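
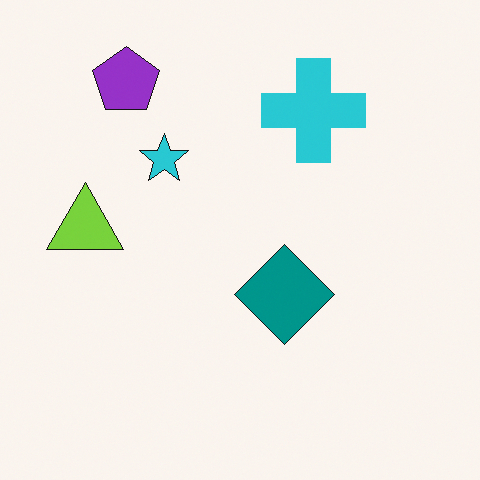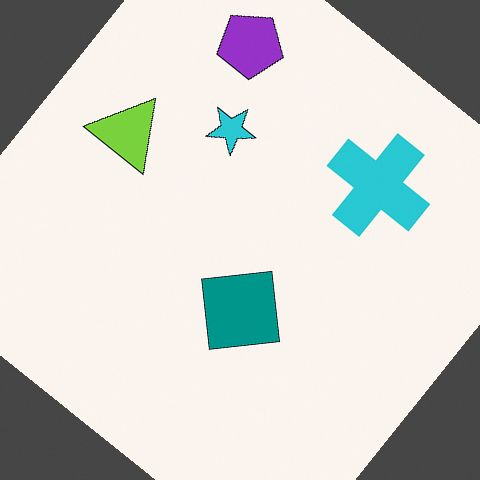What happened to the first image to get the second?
Rotated clockwise by a large amount — several tens of degrees.

Every shape is tilted by the same angle and the image corners show triangular fill wedges — a whole-image rotation by a non-right angle.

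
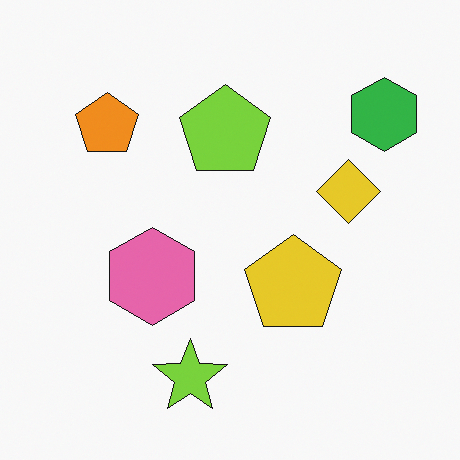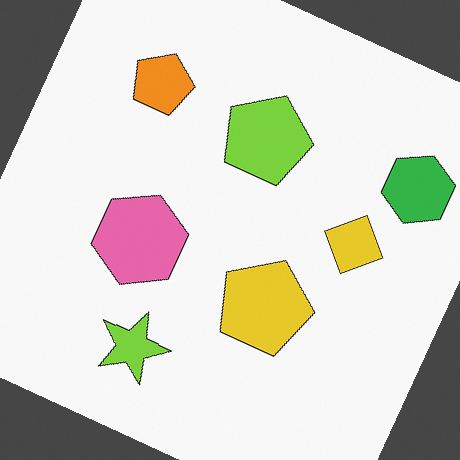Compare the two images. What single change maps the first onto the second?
The transformation is: rotated clockwise by a moderate amount.

Every shape is tilted by the same angle and the image corners show triangular fill wedges — a whole-image rotation by a non-right angle.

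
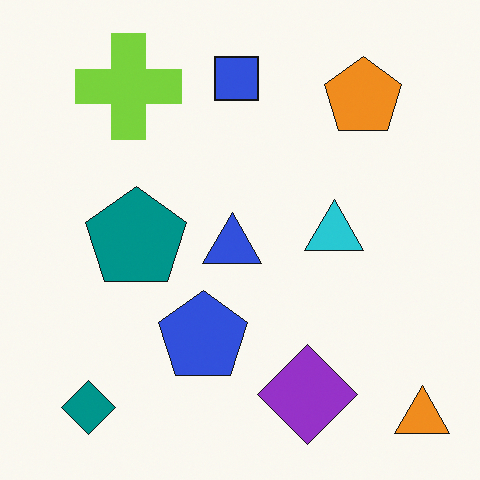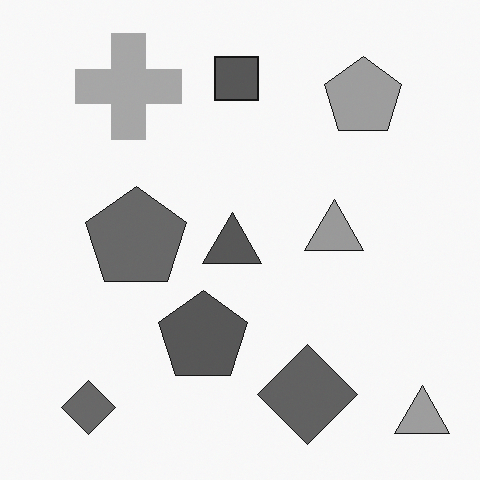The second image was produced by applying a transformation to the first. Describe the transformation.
This is the original image converted to grayscale.

All color is removed — every shape is now a shade of grey.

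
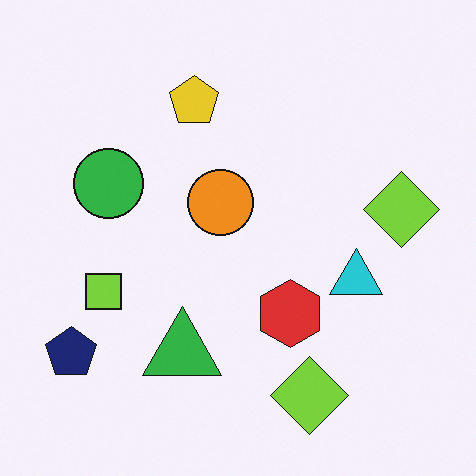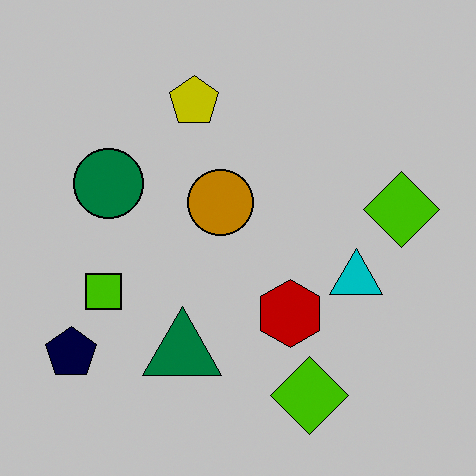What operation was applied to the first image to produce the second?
It was aggressively posterized.

Each flat color has snapped to a coarser quantized level — most visibly, the near-white background has dropped to a flat grey.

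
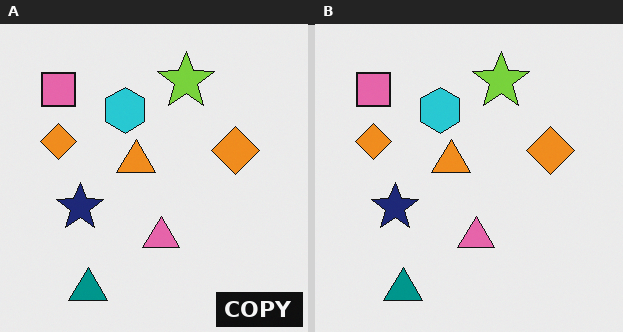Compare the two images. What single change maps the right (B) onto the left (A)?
Watermarked with the text "COPY" in the lower-right corner.

A dark label reading "COPY" appears in the lower-right corner.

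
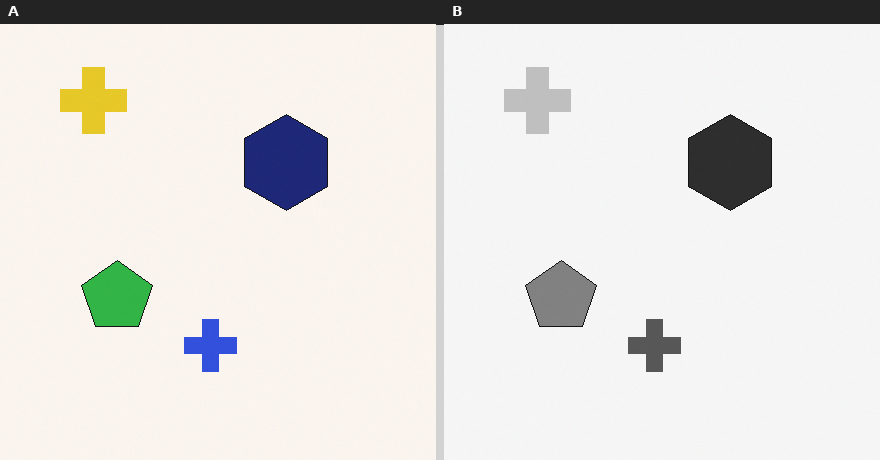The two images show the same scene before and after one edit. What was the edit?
It was converted to grayscale.

All color is removed — every shape is now a shade of grey.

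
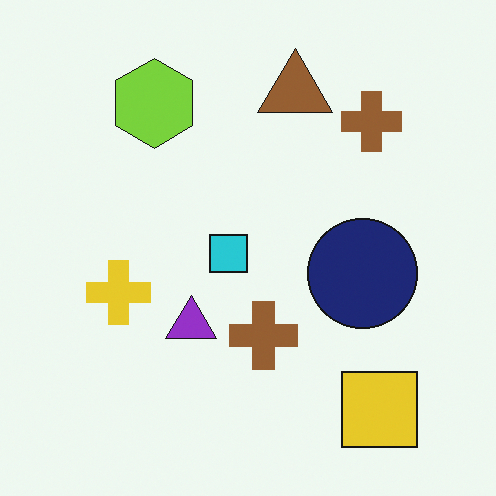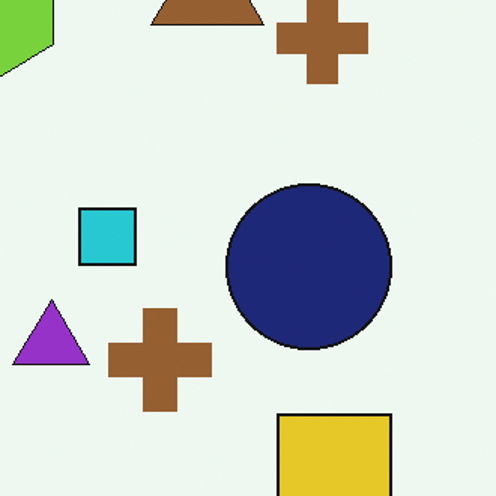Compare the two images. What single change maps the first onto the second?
The second image is the first cropped to a modestly smaller region and rescaled.

The visible shapes are larger and the field of view is narrower; shapes near the original edges may be partly or wholly outside the frame — a crop-and-rescale.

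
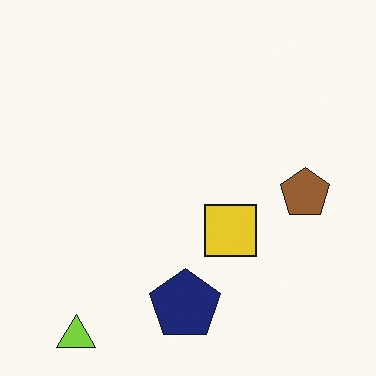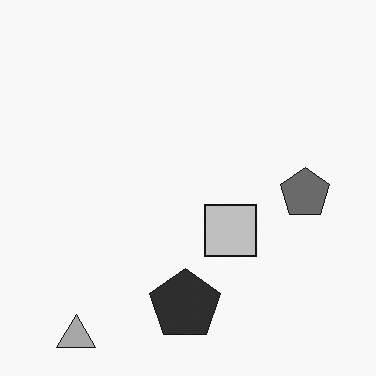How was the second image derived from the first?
It was converted to grayscale.

All color is removed — every shape is now a shade of grey.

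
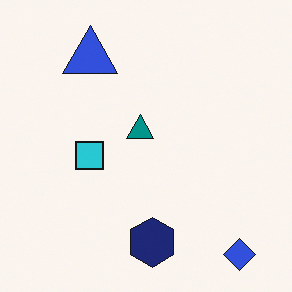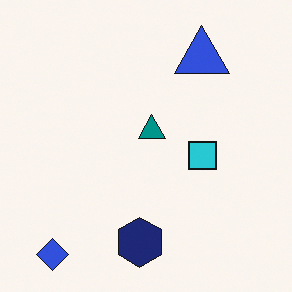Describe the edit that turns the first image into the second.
The second image is the first flipped horizontally (left ↔ right).

The blue diamond is in the bottom-right of the first image and the bottom-left of the second — shapes on opposite sides of the vertical midline have swapped in a mirror flip.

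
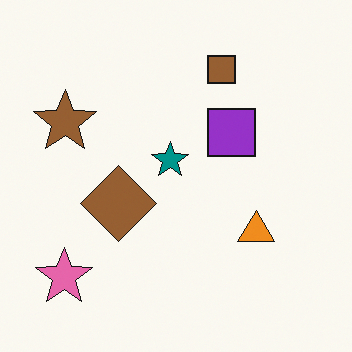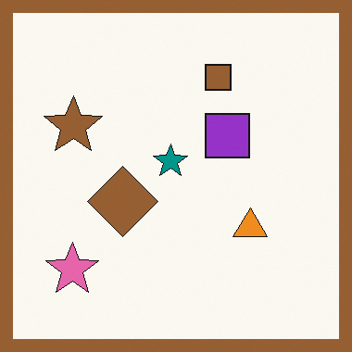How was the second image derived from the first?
The second image is the first framed with a brown border.

A solid brown frame runs around the edge of the second image, with the content slightly shrunk inside it.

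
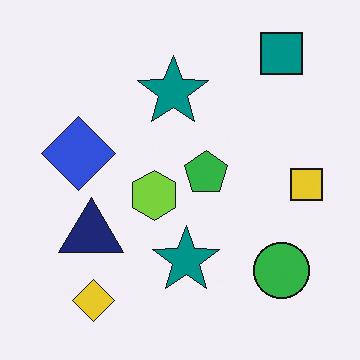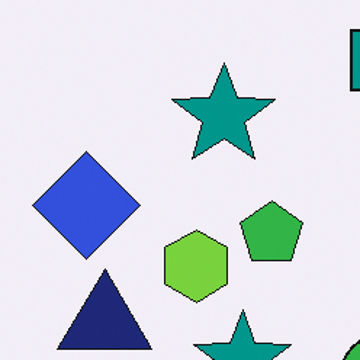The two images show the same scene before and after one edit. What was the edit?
It was cropped slightly and scaled back up.

The visible shapes are larger and the field of view is narrower; shapes near the original edges may be partly or wholly outside the frame — a crop-and-rescale.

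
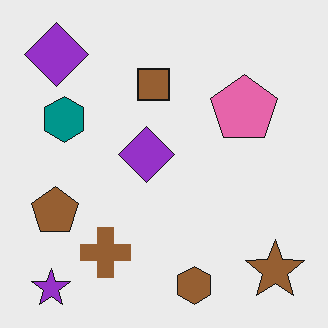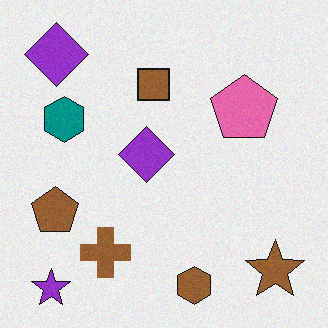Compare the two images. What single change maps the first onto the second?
It was degraded with a light layer of grain.

Random speckle covers the whole image, including the flat background.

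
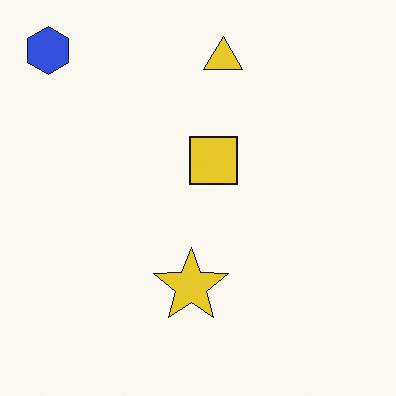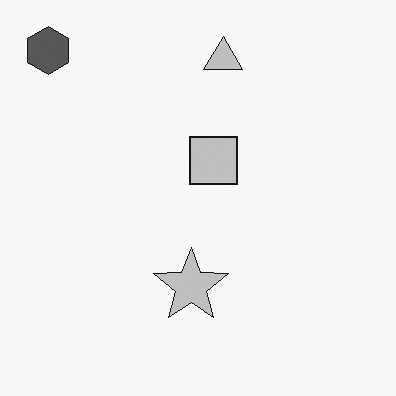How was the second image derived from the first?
Converted to grayscale.

All color is removed — every shape is now a shade of grey.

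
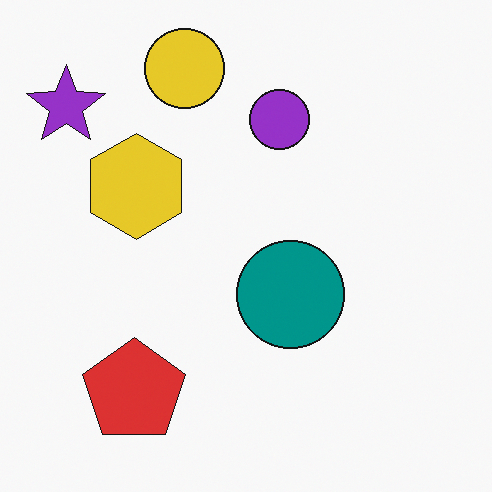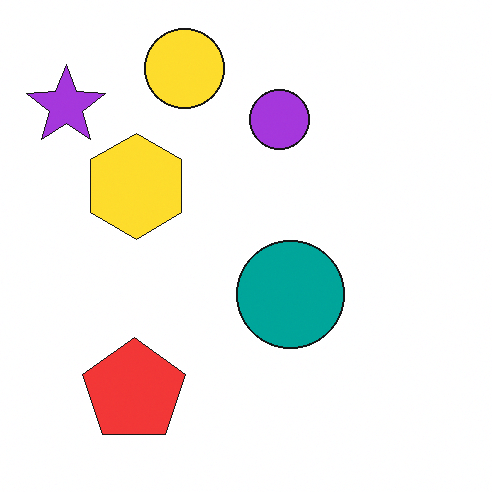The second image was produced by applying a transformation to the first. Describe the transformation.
Slightly brightened.

Every pixel — background and shapes alike — is uniformly brightened.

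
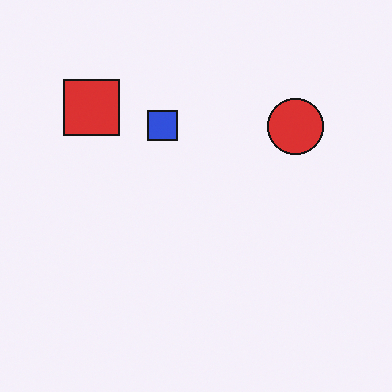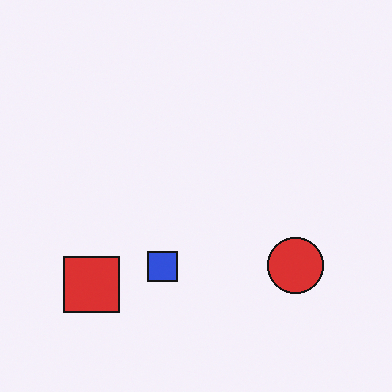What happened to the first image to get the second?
The second image is the first flipped vertically (top ↔ bottom).

The red square is in the top-left of the first image and the bottom-left of the second — shapes on opposite sides of the horizontal midline have swapped in a mirror flip.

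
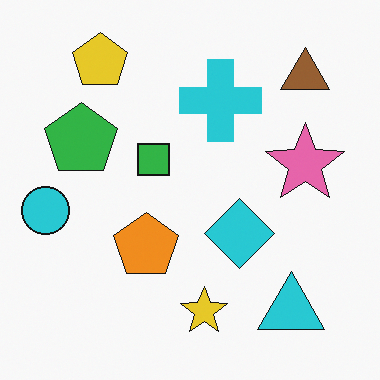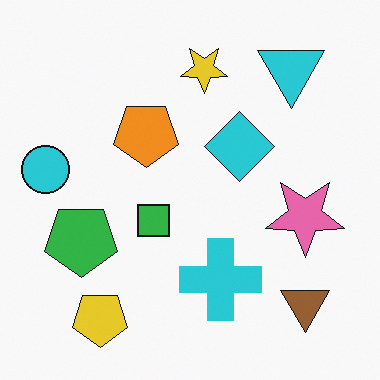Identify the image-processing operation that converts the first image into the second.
Flipped vertically (top ↔ bottom).

The yellow pentagon is in the top-left of the first image and the bottom-left of the second — shapes on opposite sides of the horizontal midline have swapped in a mirror flip.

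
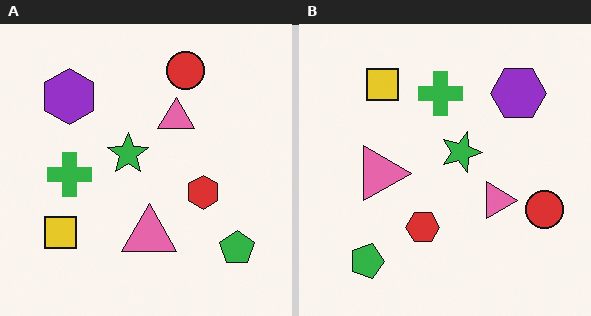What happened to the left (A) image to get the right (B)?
This is the original image rotated 90° clockwise.

The green pentagon sits in the bottom-right of the left (A) image and the bottom-left of the right (B) — consistent with a whole-image 90° clockwise rotation.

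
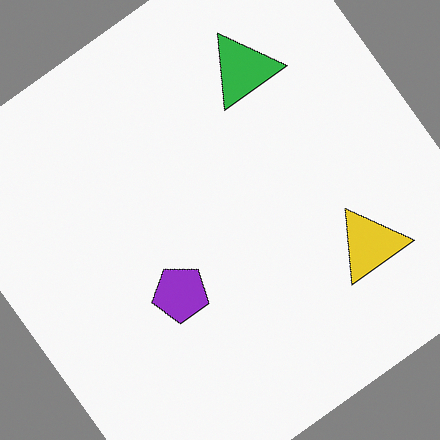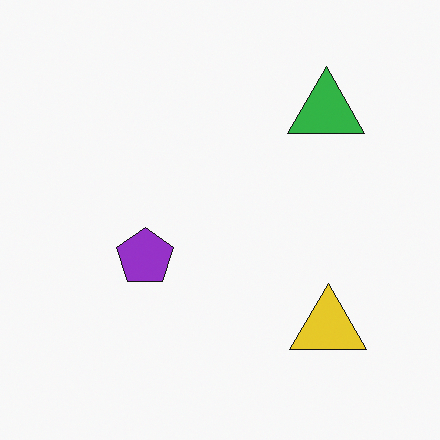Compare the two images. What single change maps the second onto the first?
Rotated counter-clockwise by a large amount — several tens of degrees.

Every shape is tilted by the same angle and the image corners show triangular fill wedges — a whole-image rotation by a non-right angle.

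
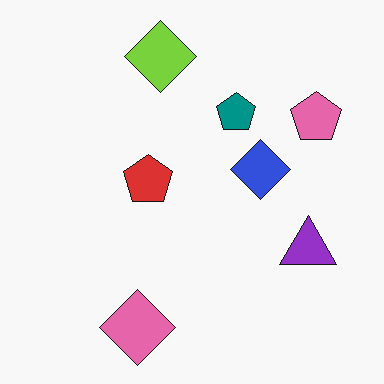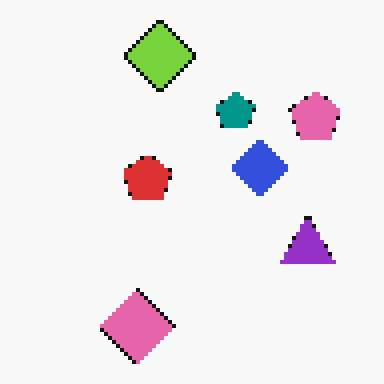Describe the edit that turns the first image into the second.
The transformation is: mildly pixelated.

Shapes are reduced to large square blocks; fine edges and outlines are lost — a downscale-then-upscale (mosaic) effect.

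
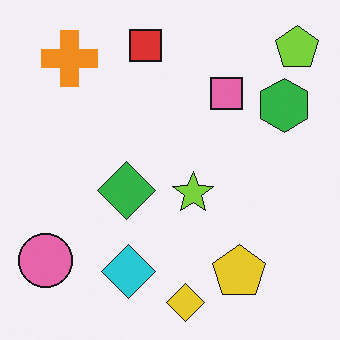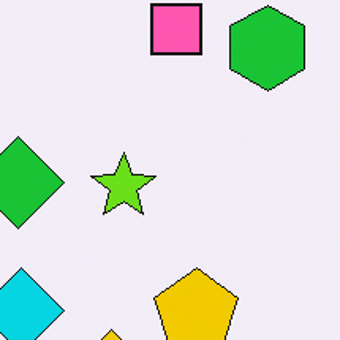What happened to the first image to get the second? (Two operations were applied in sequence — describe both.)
The second image is the first slightly oversaturated, then cropped to a modestly smaller region and rescaled.

All colors are more vivid — a global saturation change. The visible shapes are larger and the field of view is narrower; shapes near the original edges may be partly or wholly outside the frame — a crop-and-rescale.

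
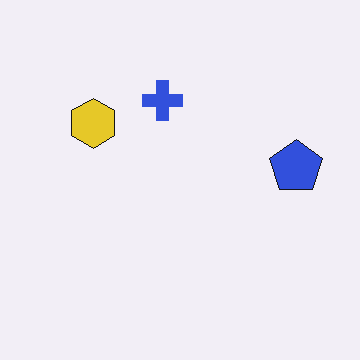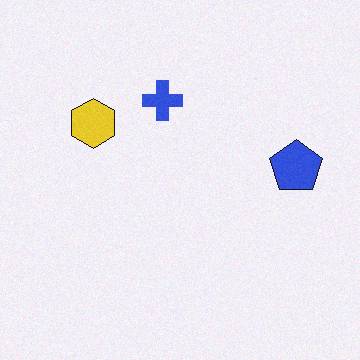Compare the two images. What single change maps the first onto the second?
It was degraded with a light layer of grain.

Random speckle covers the whole image, including the flat background.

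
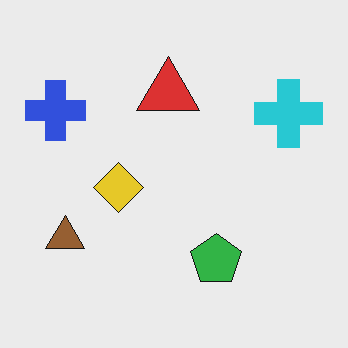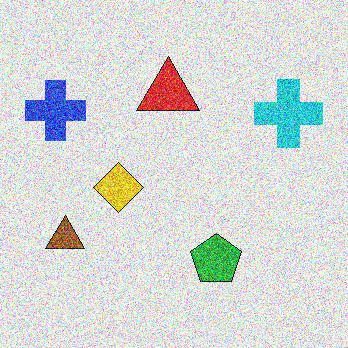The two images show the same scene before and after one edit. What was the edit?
Degraded with a thick layer of grain.

Random speckle covers the whole image, including the flat background.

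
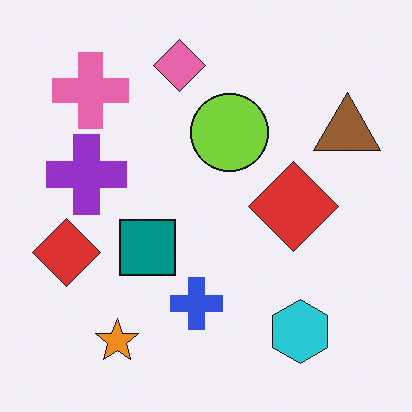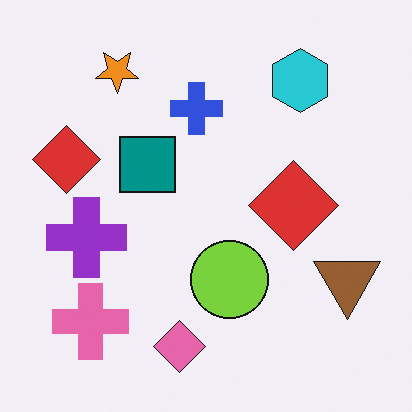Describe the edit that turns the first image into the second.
This is the original image flipped vertically (top ↔ bottom).

The pink diamond is in the top of the first image and the bottom of the second — shapes on opposite sides of the horizontal midline have swapped in a mirror flip.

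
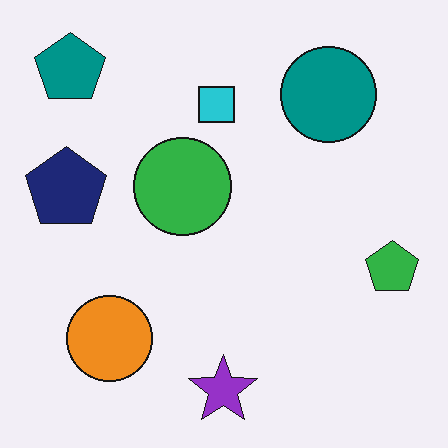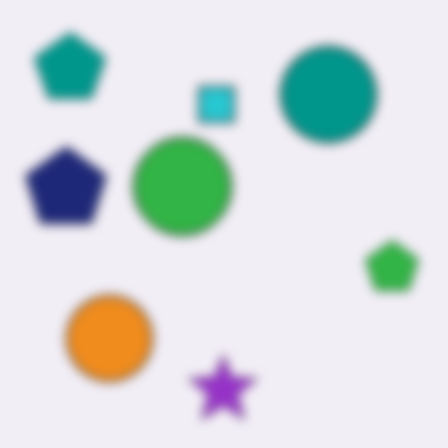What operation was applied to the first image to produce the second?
Heavily blurred.

Shape edges and outlines are uniformly softened across the whole image.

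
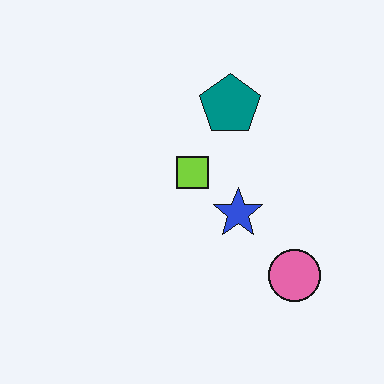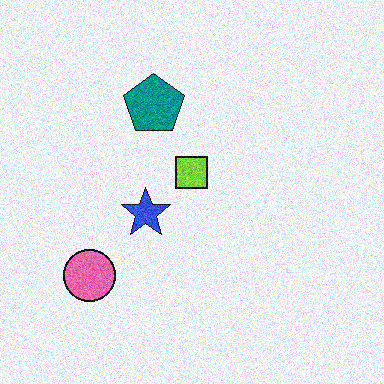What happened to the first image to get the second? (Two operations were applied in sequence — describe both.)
The transformation is: flipped horizontally (left ↔ right), then degraded with visible gaussian noise.

The pink circle is in the bottom-right of the first image and the bottom-left of the second — shapes on opposite sides of the vertical midline have swapped in a mirror flip. Random speckle covers the whole image, including the flat background.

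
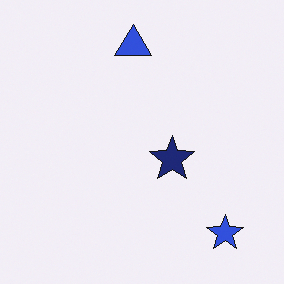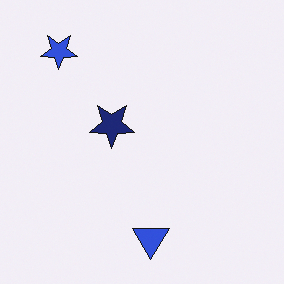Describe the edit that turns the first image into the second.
The transformation is: rotated 180°.

The blue star sits in the bottom-right of the first image and the top-left of the second — consistent with a whole-image 180° rotation.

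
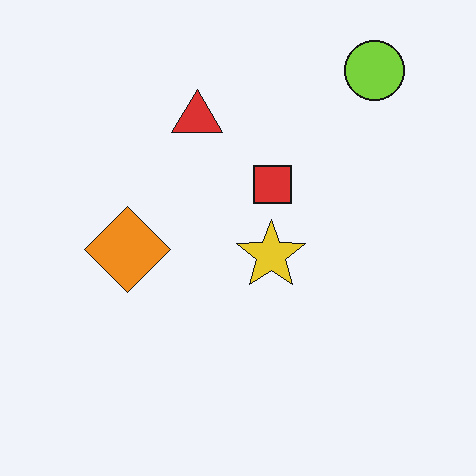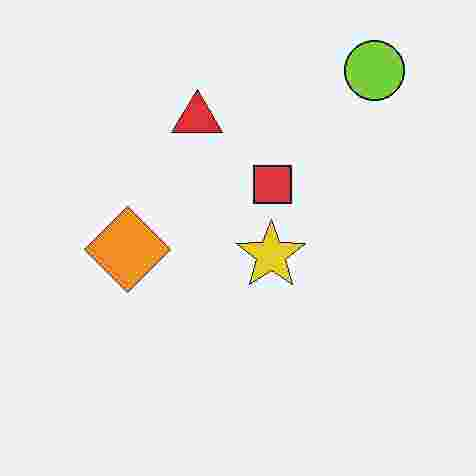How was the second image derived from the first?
This is the original image degraded with heavy JPEG compression.

Blocky 8×8 compression artifacts appear around shape edges and the flat background shows ringing — characteristic JPEG degradation.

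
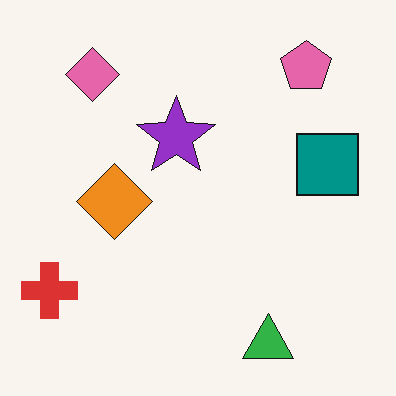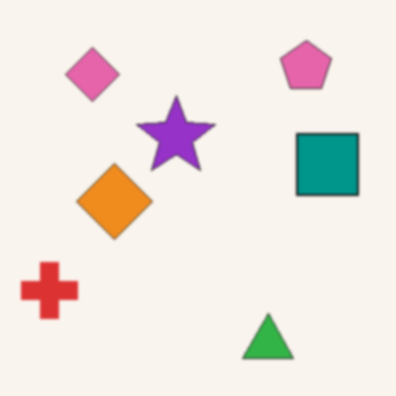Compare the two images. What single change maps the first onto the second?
It was given a subtle gaussian blur.

Shape edges and outlines are uniformly softened across the whole image.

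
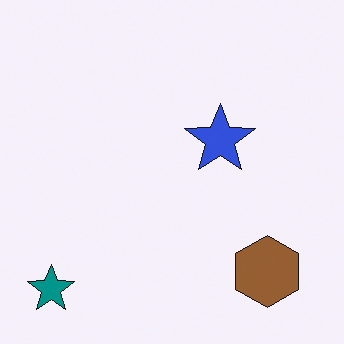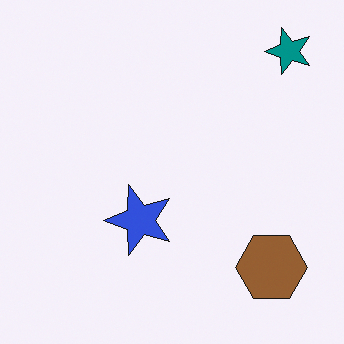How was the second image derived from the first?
This is the original image transposed (reflected across the top-left ↔ bottom-right diagonal).

Shapes have swapped their row and column positions — what was in the top-right is now in the bottom-left — a diagonal reflection.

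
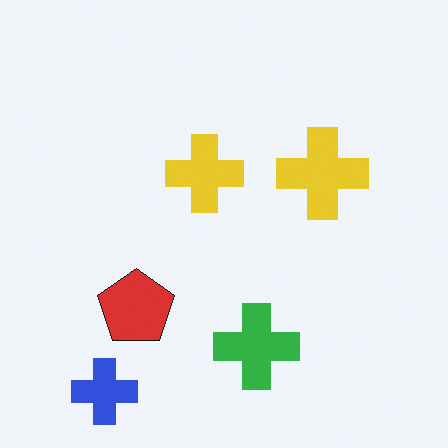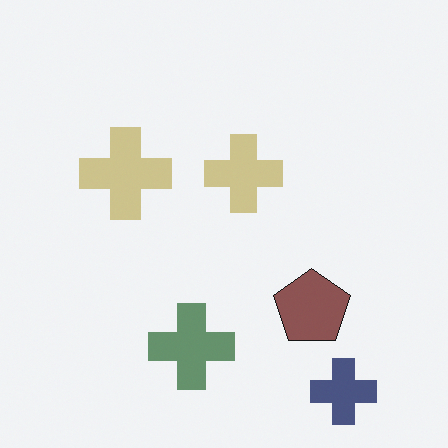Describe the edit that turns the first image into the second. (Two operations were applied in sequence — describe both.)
The transformation is: made much more muted (saturation change), then flipped horizontally (left ↔ right).

All colors are more muted and greyish — a global saturation change. The blue cross is in the bottom-left of the first image and the bottom-right of the second — shapes on opposite sides of the vertical midline have swapped in a mirror flip.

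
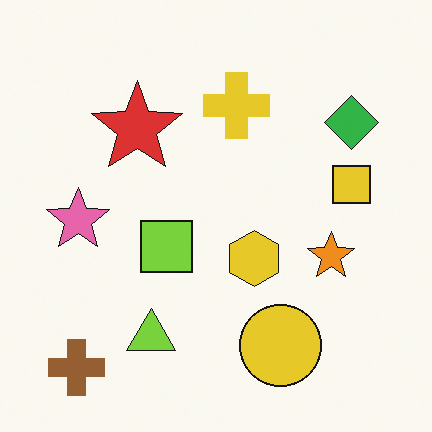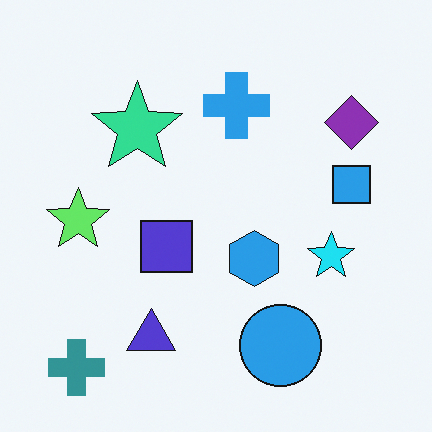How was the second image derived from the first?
The image was hue-shifted by a moderate amount.

Every shape's color has rotated by the same amount around the hue wheel — a uniform hue shift.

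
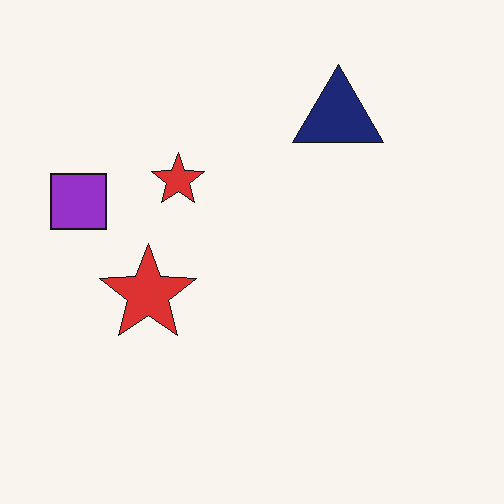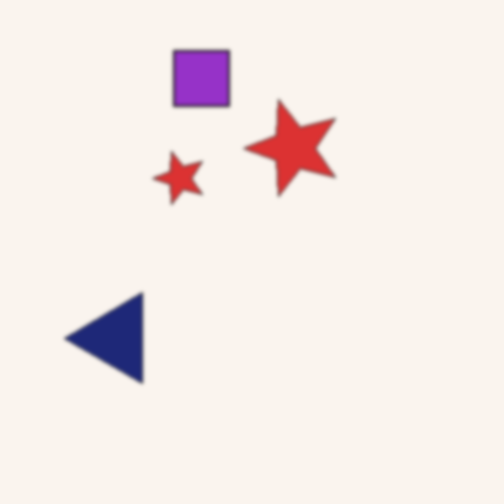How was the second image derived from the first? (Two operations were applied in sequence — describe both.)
This is the original image lightly blurred, then transposed (reflected across the top-left ↔ bottom-right diagonal).

Shape edges and outlines are uniformly softened across the whole image. Shapes have swapped their row and column positions — what was in the top-right is now in the bottom-left — a diagonal reflection.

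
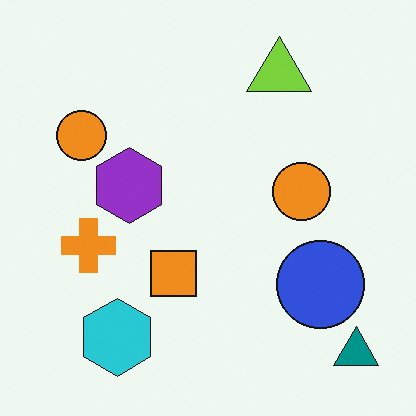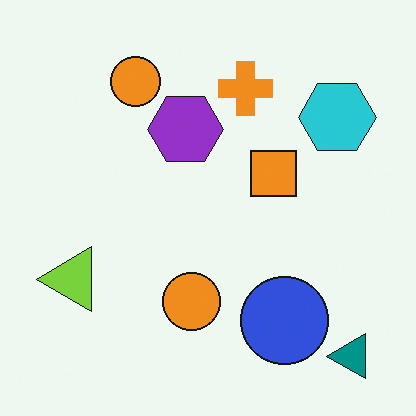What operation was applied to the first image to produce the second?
The second image is the first transposed (reflected across the top-left ↔ bottom-right diagonal).

Shapes have swapped their row and column positions — what was in the top-right is now in the bottom-left — a diagonal reflection.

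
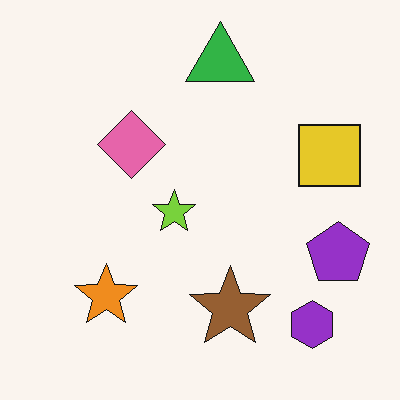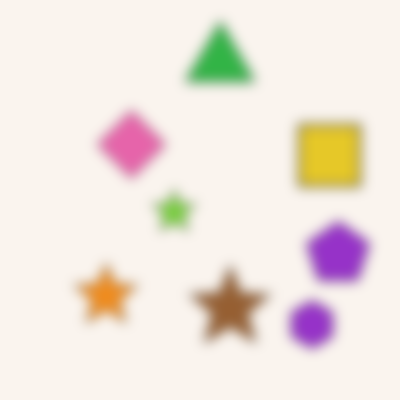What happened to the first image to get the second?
It was heavily blurred.

Shape edges and outlines are uniformly softened across the whole image.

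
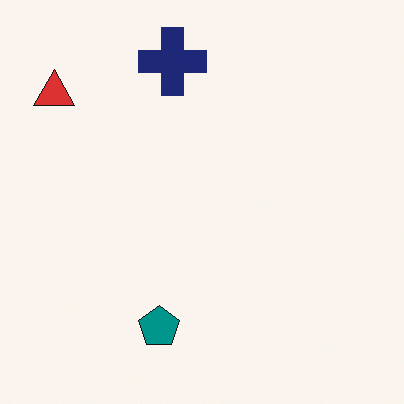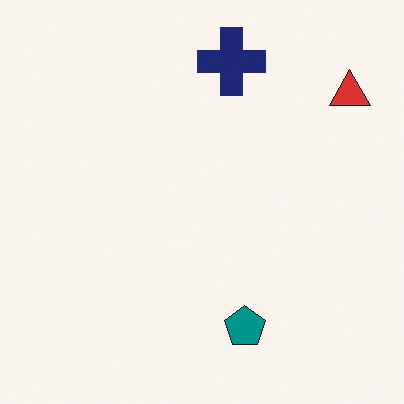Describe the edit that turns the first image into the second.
The transformation is: flipped horizontally (left ↔ right).

The red triangle is in the top-left of the first image and the top-right of the second — shapes on opposite sides of the vertical midline have swapped in a mirror flip.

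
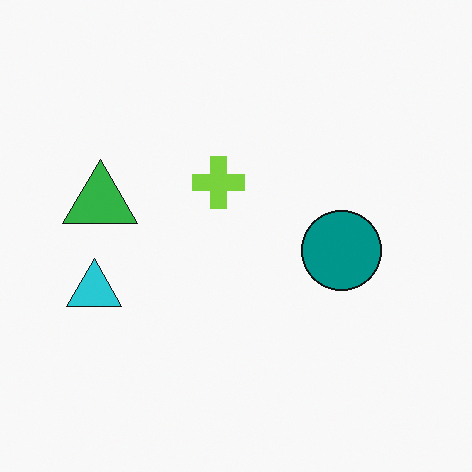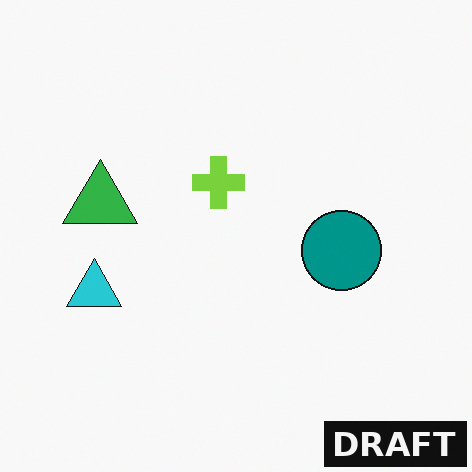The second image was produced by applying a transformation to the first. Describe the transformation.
It was watermarked with the text "DRAFT" in the lower-right corner.

A dark label reading "DRAFT" appears in the lower-right corner.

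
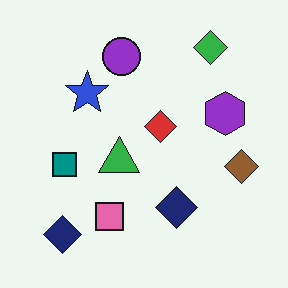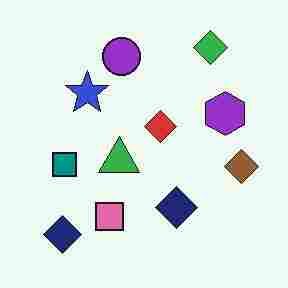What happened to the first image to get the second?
The transformation is: heavily JPEG-compressed with obvious blocking artifacts.

Blocky 8×8 compression artifacts appear around shape edges and the flat background shows ringing — characteristic JPEG degradation.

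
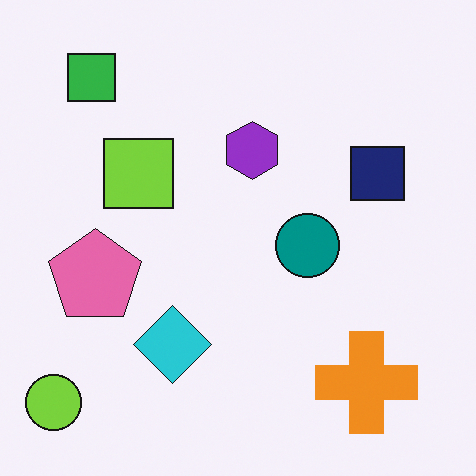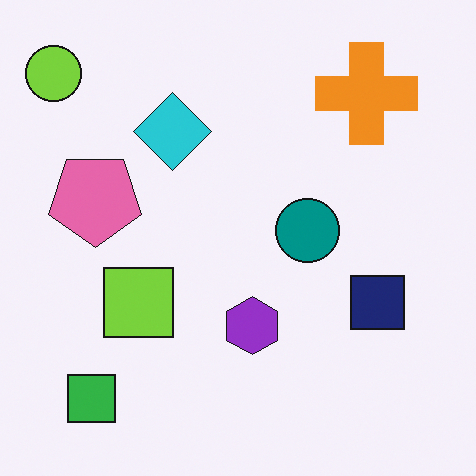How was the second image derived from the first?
It was flipped vertically (top ↔ bottom).

The lime circle is in the bottom-left of the first image and the top-left of the second — shapes on opposite sides of the horizontal midline have swapped in a mirror flip.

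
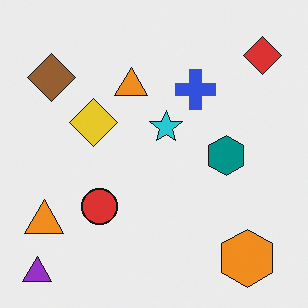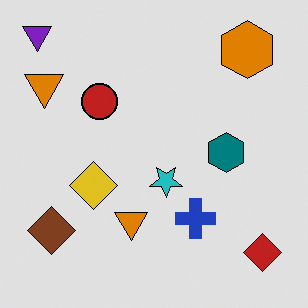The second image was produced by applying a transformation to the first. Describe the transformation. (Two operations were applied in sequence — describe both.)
The second image is the first flipped vertically (top ↔ bottom), then posterized to a reduced palette.

The purple triangle is in the bottom-left of the first image and the top-left of the second — shapes on opposite sides of the horizontal midline have swapped in a mirror flip. Each flat color has snapped to a coarser quantized level — most visibly, the near-white background has dropped to a flat grey.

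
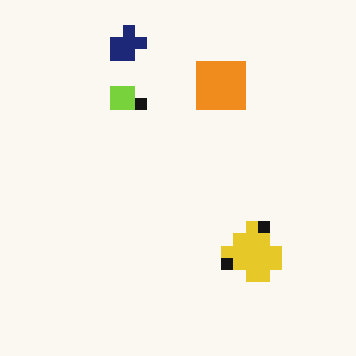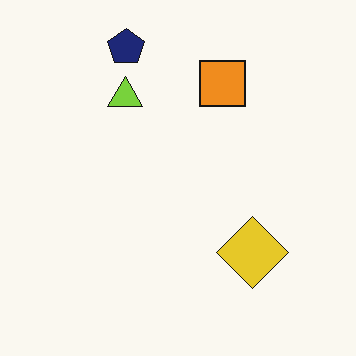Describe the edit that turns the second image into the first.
The transformation is: heavily pixelated into large blocks.

Shapes are reduced to large square blocks; fine edges and outlines are lost — a downscale-then-upscale (mosaic) effect.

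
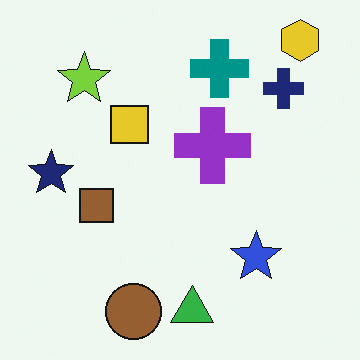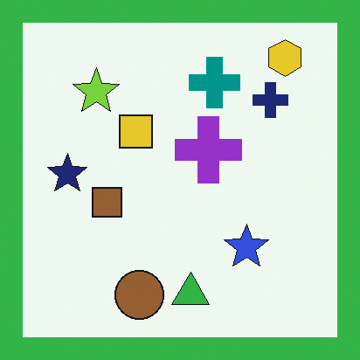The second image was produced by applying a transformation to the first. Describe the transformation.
It was framed with a green border.

A solid green frame runs around the edge of the second image, with the content slightly shrunk inside it.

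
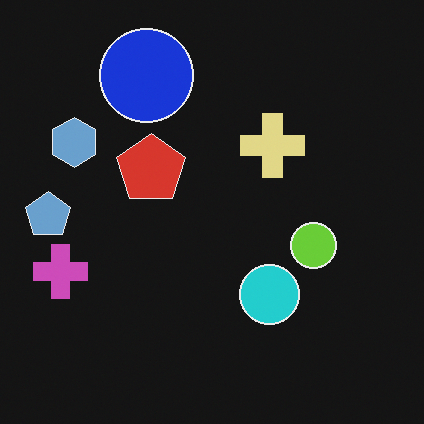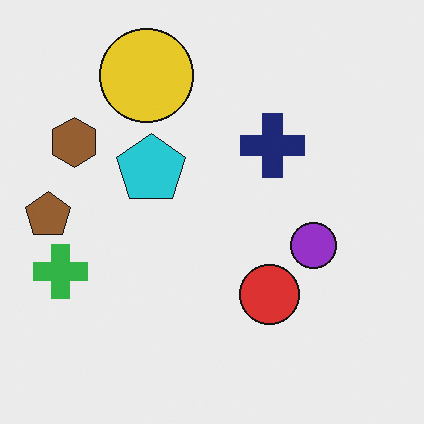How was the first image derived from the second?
The transformation is: color-inverted (negative).

The light background has become dark and every shape's color is its complement — a photographic negative.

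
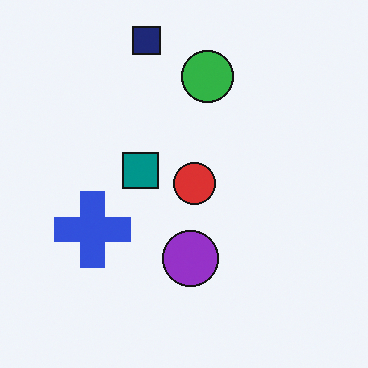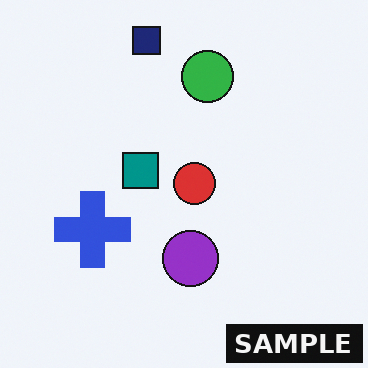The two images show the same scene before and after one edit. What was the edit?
The image was watermarked with the text "SAMPLE" in the lower-right corner.

A dark label reading "SAMPLE" appears in the lower-right corner.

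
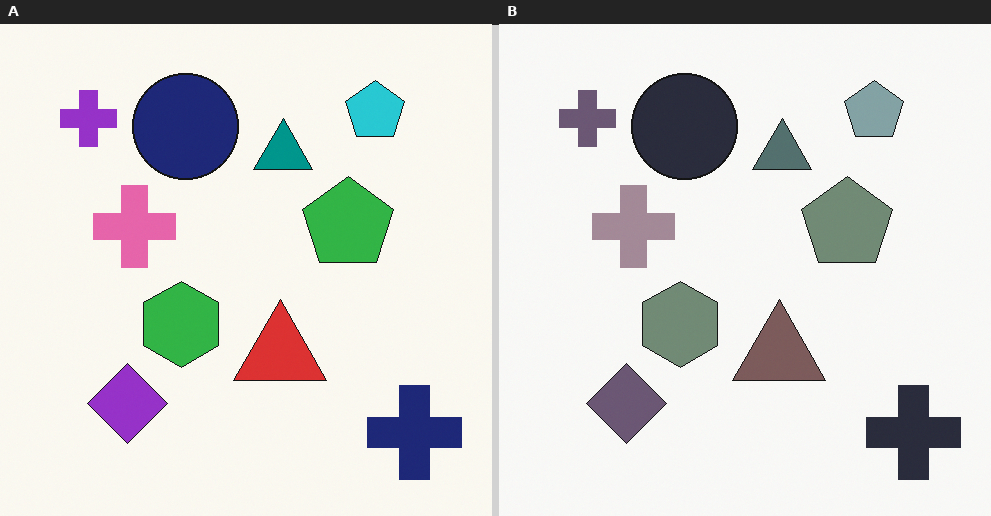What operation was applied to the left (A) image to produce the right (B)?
Heavily desaturated.

All colors are more muted and greyish — a global saturation change.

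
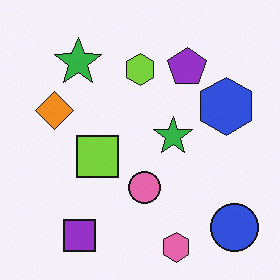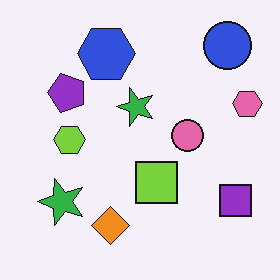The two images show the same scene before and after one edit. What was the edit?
The second image is the first rotated 90° counter-clockwise.

The blue circle sits in the bottom-right of the first image and the top-right of the second — consistent with a whole-image 90° counter-clockwise rotation.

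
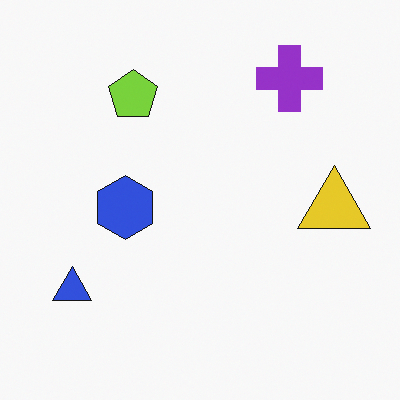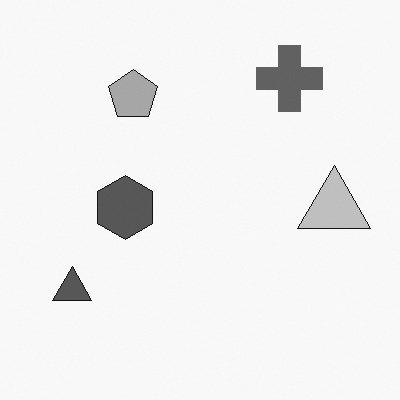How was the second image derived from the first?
The second image is the first converted to grayscale.

All color is removed — every shape is now a shade of grey.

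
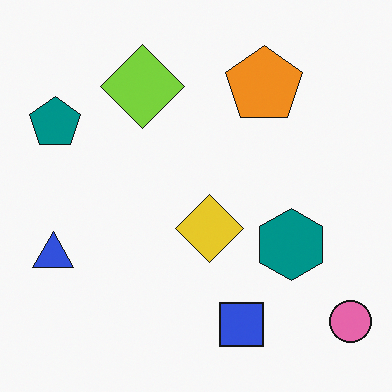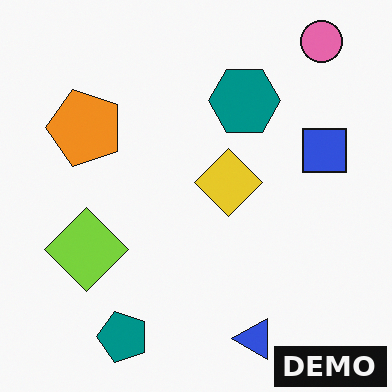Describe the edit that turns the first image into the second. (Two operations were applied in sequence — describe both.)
The image was rotated 90° counter-clockwise, then watermarked with the text "DEMO" in the lower-right corner.

The pink circle sits in the bottom-right of the first image and the top-right of the second — consistent with a whole-image 90° counter-clockwise rotation. A dark label reading "DEMO" appears in the lower-right corner.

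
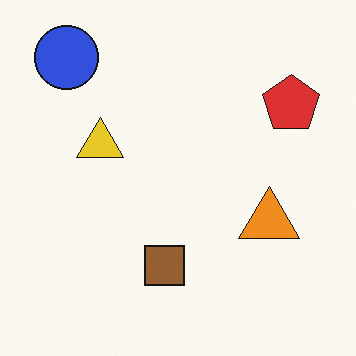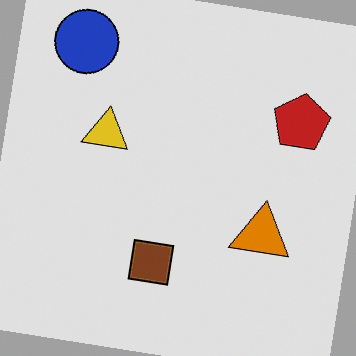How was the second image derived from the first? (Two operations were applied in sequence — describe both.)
It was rotated clockwise by a small amount, then moderately posterized.

Every shape is tilted by the same angle and the image corners show triangular fill wedges — a whole-image rotation by a non-right angle. Each flat color has snapped to a coarser quantized level — most visibly, the near-white background has dropped to a flat grey.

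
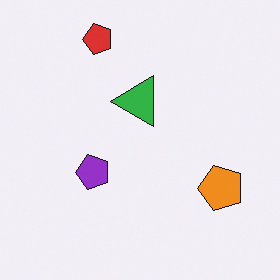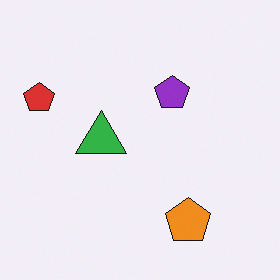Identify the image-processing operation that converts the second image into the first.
This is the original image transposed (reflected across the top-left ↔ bottom-right diagonal).

Shapes have swapped their row and column positions — what was in the top-right is now in the bottom-left — a diagonal reflection.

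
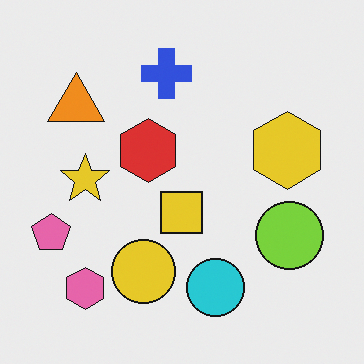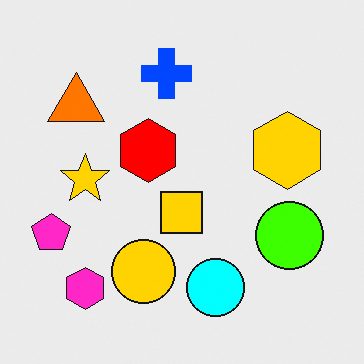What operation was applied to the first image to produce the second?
The transformation is: heavily oversaturated.

All colors are more vivid — a global saturation change.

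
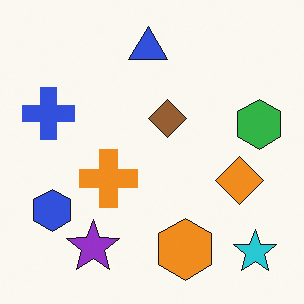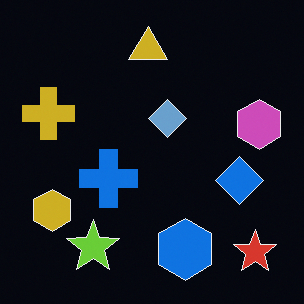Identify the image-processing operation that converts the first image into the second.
Color-inverted (negative).

The light background has become dark and every shape's color is its complement — a photographic negative.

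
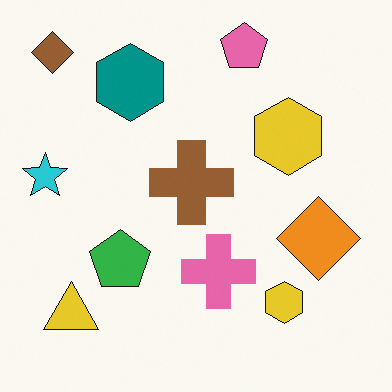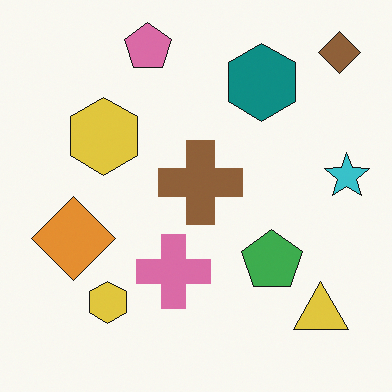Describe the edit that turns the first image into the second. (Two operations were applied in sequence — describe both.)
The second image is the first slightly desaturated, then flipped horizontally (left ↔ right).

All colors are more muted and greyish — a global saturation change. The cyan star is in the left of the first image and the right of the second — shapes on opposite sides of the vertical midline have swapped in a mirror flip.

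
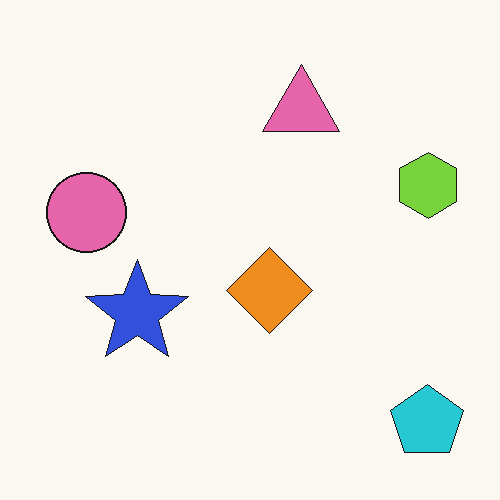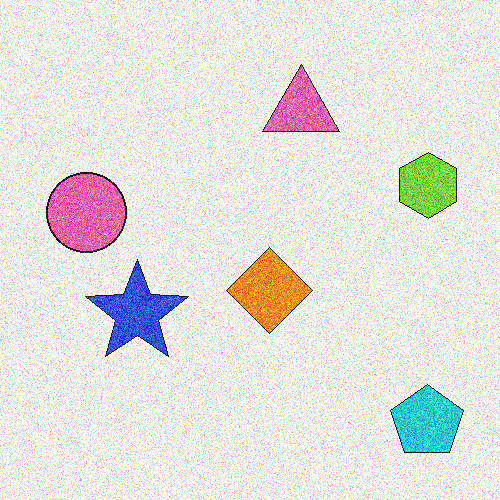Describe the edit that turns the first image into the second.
It was degraded with heavy additive noise.

Random speckle covers the whole image, including the flat background.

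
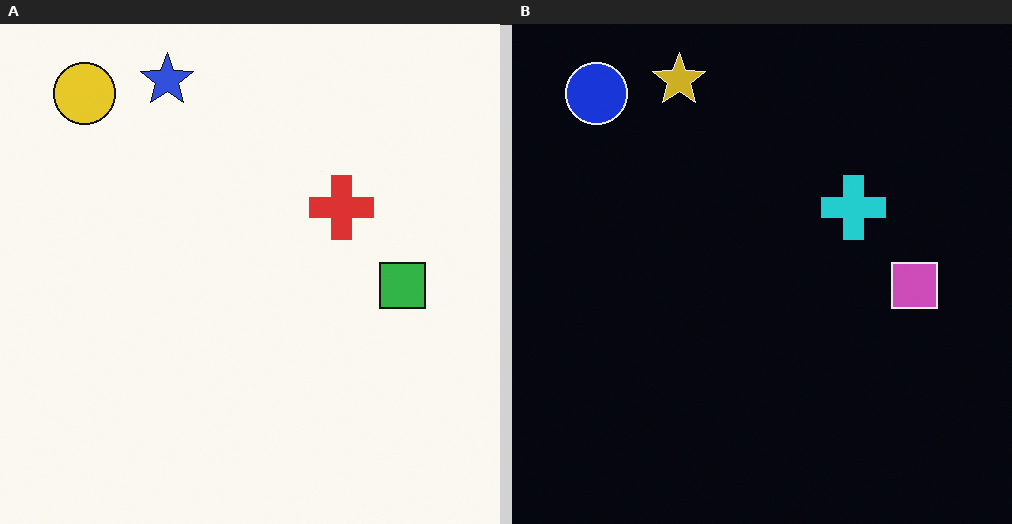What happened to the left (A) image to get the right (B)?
This is the original image color-inverted (negative).

The light background has become dark and every shape's color is its complement — a photographic negative.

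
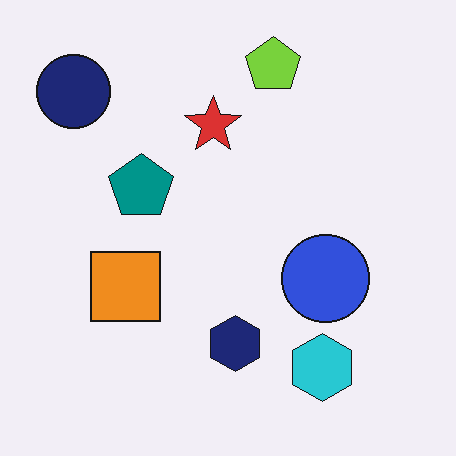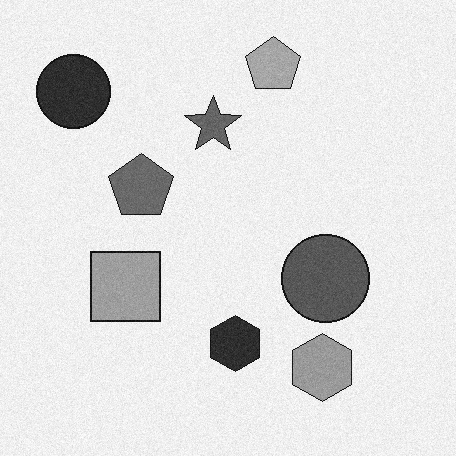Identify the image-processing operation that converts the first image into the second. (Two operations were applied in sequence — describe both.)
The second image is the first degraded with subtle gaussian noise, then converted to grayscale.

Random speckle covers the whole image, including the flat background. All color is removed — every shape is now a shade of grey.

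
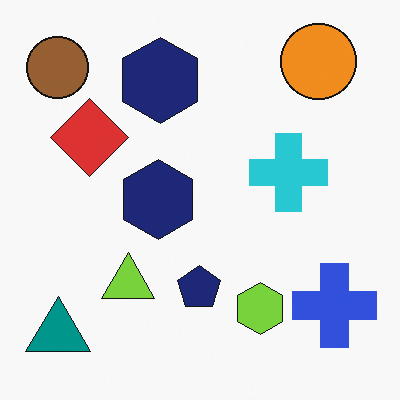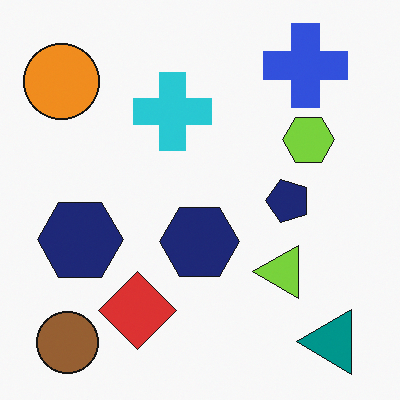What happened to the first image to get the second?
It was rotated 90° counter-clockwise.

The brown circle sits in the top-left of the first image and the bottom-left of the second — consistent with a whole-image 90° counter-clockwise rotation.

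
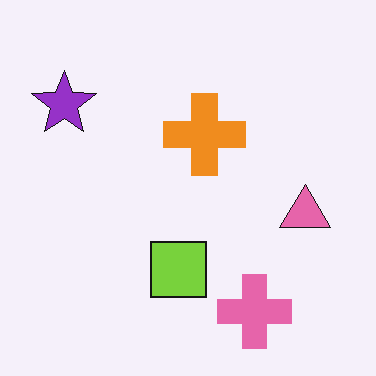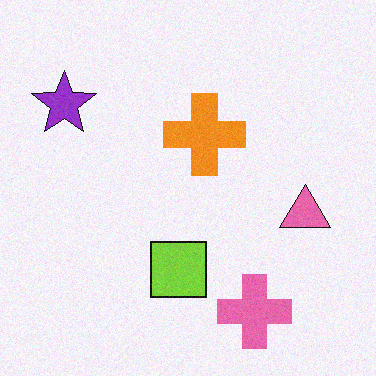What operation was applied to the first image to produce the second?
This is the original image degraded with light additive noise.

Random speckle covers the whole image, including the flat background.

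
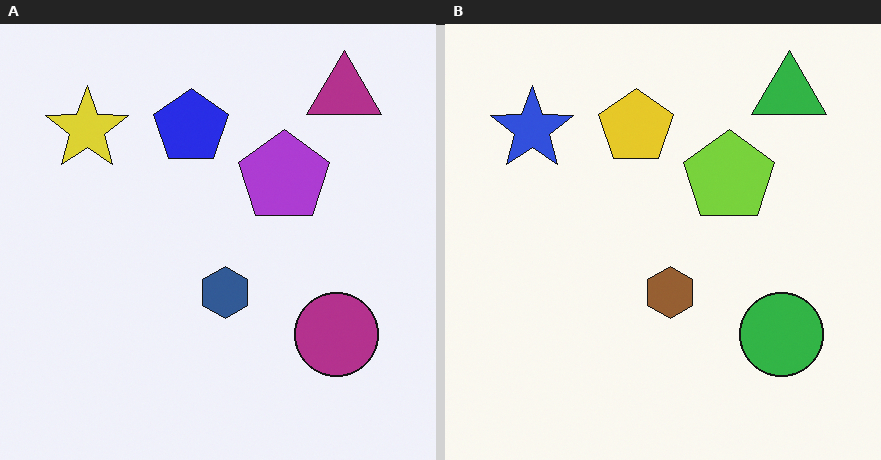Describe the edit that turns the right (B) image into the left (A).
The transformation is: hue-shifted through roughly half the color wheel.

Every shape's color has rotated by the same amount around the hue wheel — a uniform hue shift.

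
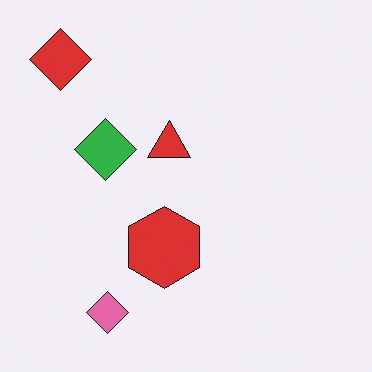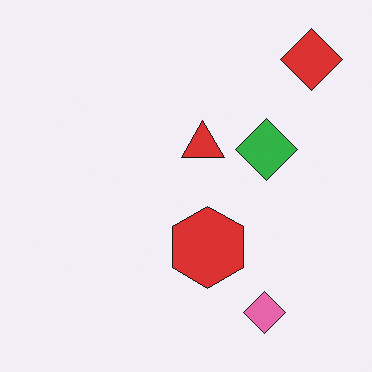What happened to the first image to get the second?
The second image is the first flipped horizontally (left ↔ right).

The red diamond is in the top-left of the first image and the top-right of the second — shapes on opposite sides of the vertical midline have swapped in a mirror flip.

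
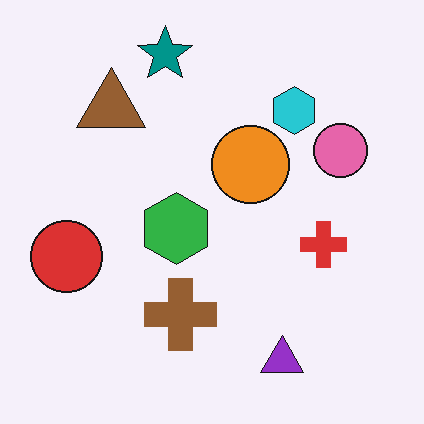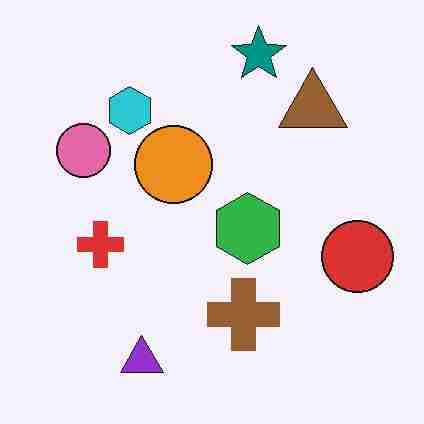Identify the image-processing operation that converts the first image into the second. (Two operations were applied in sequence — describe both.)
The second image is the first flipped horizontally (left ↔ right), then heavily JPEG-compressed with obvious blocking artifacts.

The red circle is in the left of the first image and the right of the second — shapes on opposite sides of the vertical midline have swapped in a mirror flip. Blocky 8×8 compression artifacts appear around shape edges and the flat background shows ringing — characteristic JPEG degradation.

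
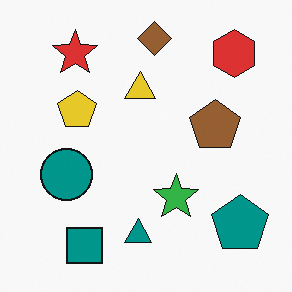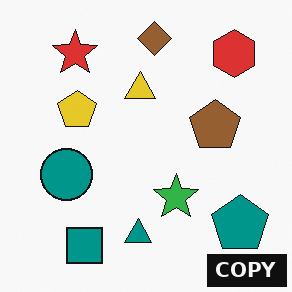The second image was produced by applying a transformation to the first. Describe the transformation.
Watermarked with the text "COPY" in the lower-right corner.

A dark label reading "COPY" appears in the lower-right corner.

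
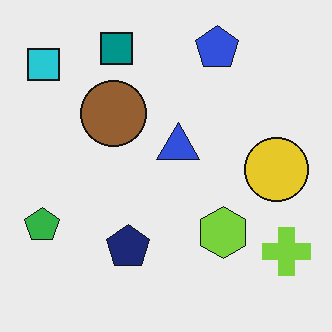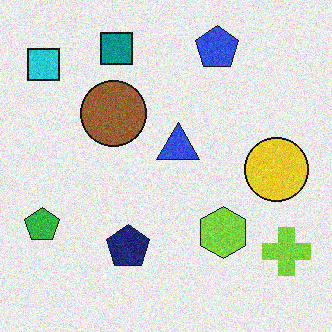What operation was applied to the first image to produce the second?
The transformation is: degraded with moderate additive noise.

Random speckle covers the whole image, including the flat background.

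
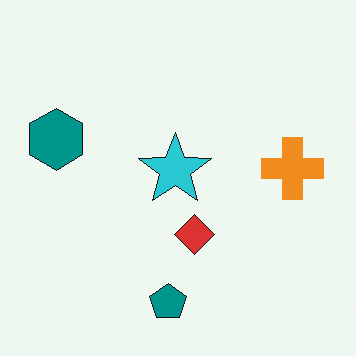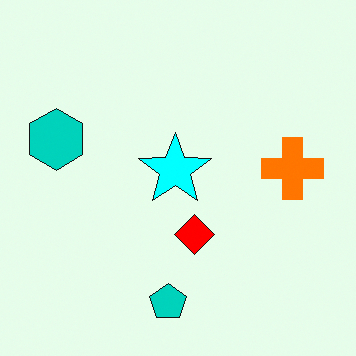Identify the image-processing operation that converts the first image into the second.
It was heavily oversaturated.

All colors are more vivid — a global saturation change.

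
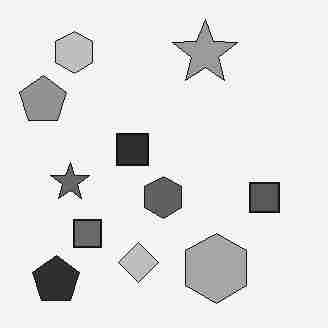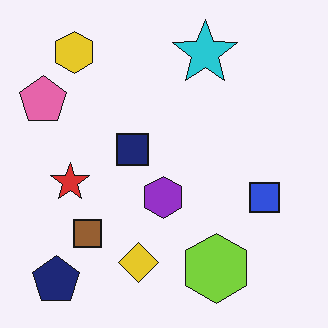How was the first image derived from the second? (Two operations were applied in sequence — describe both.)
The transformation is: converted to grayscale, then heavily JPEG-compressed with obvious blocking artifacts.

All color is removed — every shape is now a shade of grey. Blocky 8×8 compression artifacts appear around shape edges and the flat background shows ringing — characteristic JPEG degradation.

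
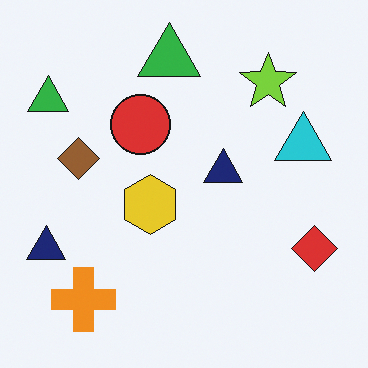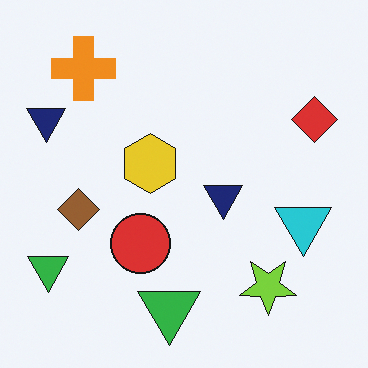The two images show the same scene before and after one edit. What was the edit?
The second image is the first flipped vertically (top ↔ bottom).

The orange cross is in the bottom-left of the first image and the top-left of the second — shapes on opposite sides of the horizontal midline have swapped in a mirror flip.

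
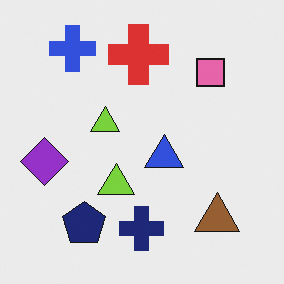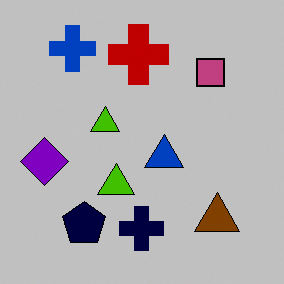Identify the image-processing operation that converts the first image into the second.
The second image is the first aggressively posterized.

Each flat color has snapped to a coarser quantized level — most visibly, the near-white background has dropped to a flat grey.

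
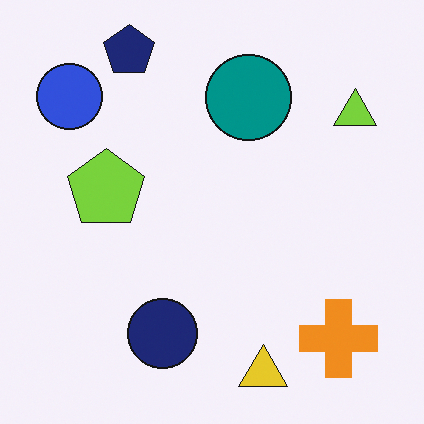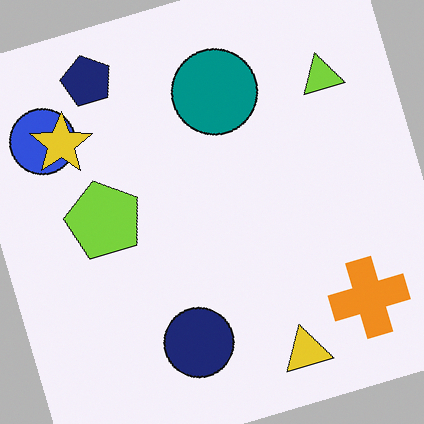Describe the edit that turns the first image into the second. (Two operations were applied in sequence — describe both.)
Rotated counter-clockwise by a clearly visible amount, then overlaid with an additional yellow star.

Every shape is tilted by the same angle and the image corners show triangular fill wedges — a whole-image rotation by a non-right angle. A yellow star appears in the second image that is absent from the first.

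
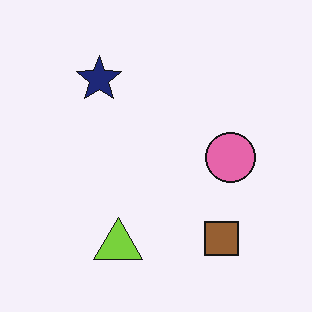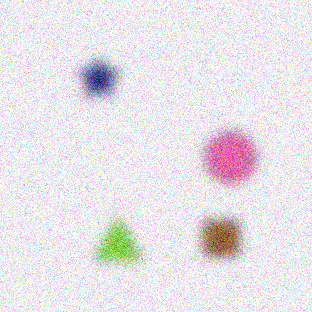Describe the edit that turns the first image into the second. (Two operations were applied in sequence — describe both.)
Strongly gaussian-blurred, then degraded with visible gaussian noise.

Shape edges and outlines are uniformly softened across the whole image. Random speckle covers the whole image, including the flat background.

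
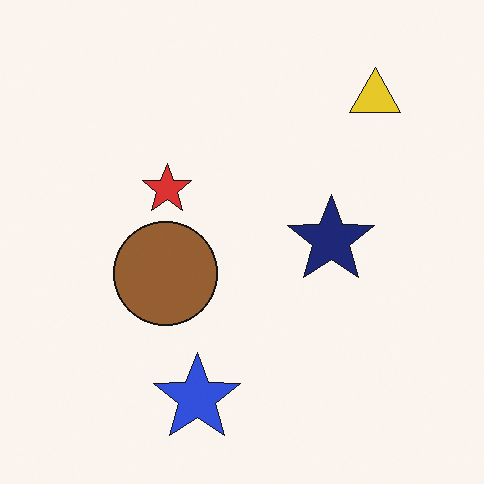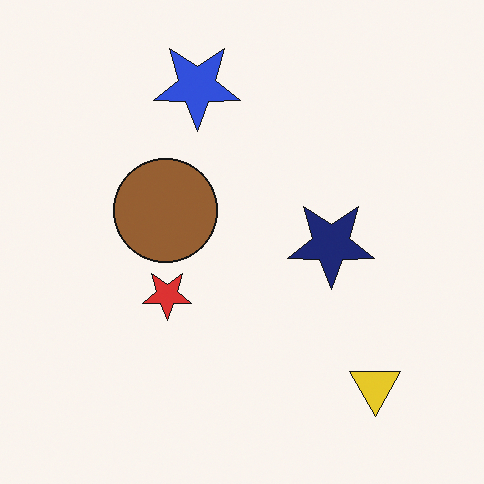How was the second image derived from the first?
The transformation is: flipped vertically (top ↔ bottom).

The blue star is in the bottom of the first image and the top of the second — shapes on opposite sides of the horizontal midline have swapped in a mirror flip.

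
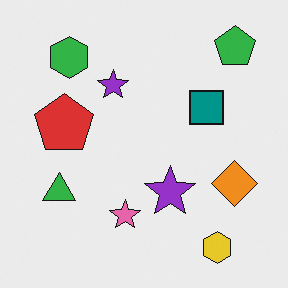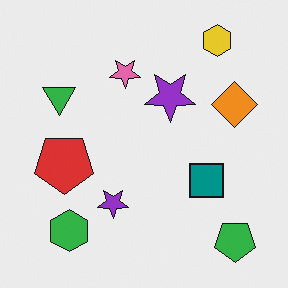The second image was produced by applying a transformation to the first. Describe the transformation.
The image was flipped vertically (top ↔ bottom).

The yellow hexagon is in the bottom-right of the first image and the top-right of the second — shapes on opposite sides of the horizontal midline have swapped in a mirror flip.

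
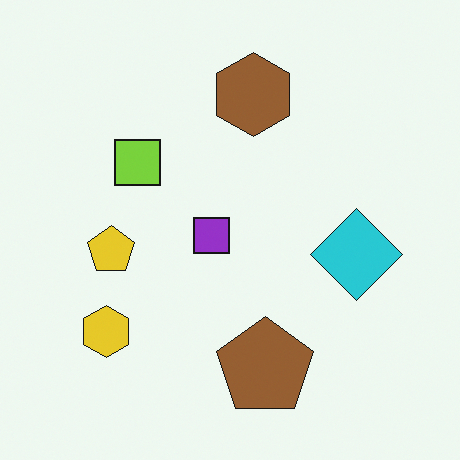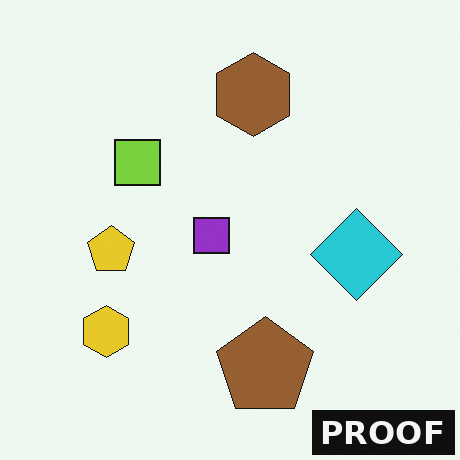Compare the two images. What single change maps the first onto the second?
This is the original image watermarked with the text "PROOF" in the lower-right corner.

A dark label reading "PROOF" appears in the lower-right corner.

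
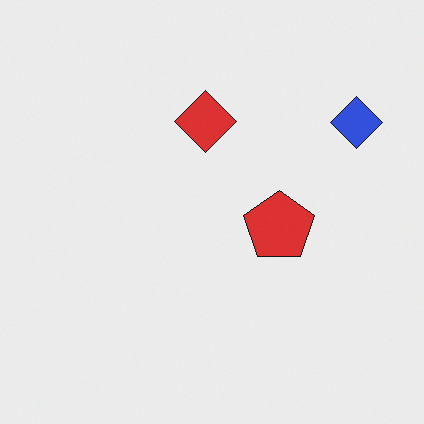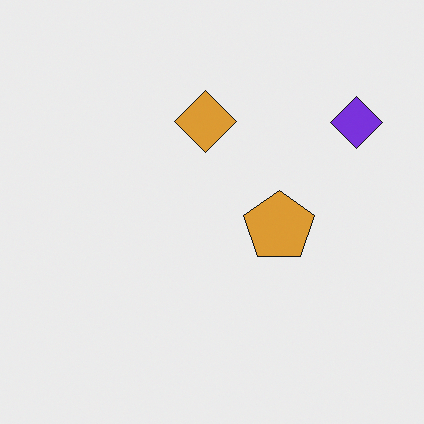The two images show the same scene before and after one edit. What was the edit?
The image was hue-shifted by a small amount.

Every shape's color has rotated by the same amount around the hue wheel — a uniform hue shift.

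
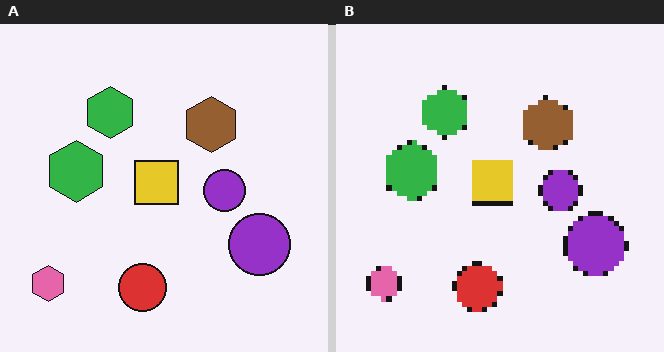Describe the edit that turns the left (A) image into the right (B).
The transformation is: mildly pixelated.

Shapes are reduced to large square blocks; fine edges and outlines are lost — a downscale-then-upscale (mosaic) effect.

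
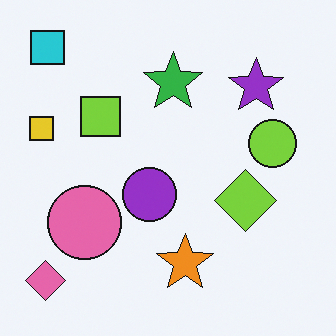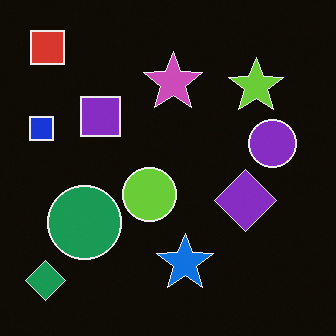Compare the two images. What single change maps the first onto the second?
Color-inverted (negative).

The light background has become dark and every shape's color is its complement — a photographic negative.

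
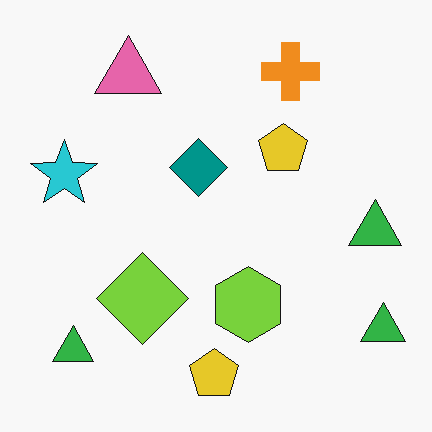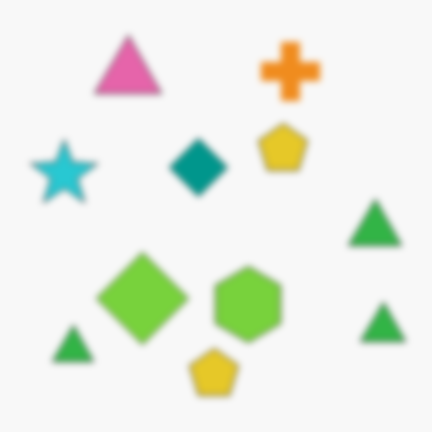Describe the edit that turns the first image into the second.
Noticeably gaussian-blurred.

Shape edges and outlines are uniformly softened across the whole image.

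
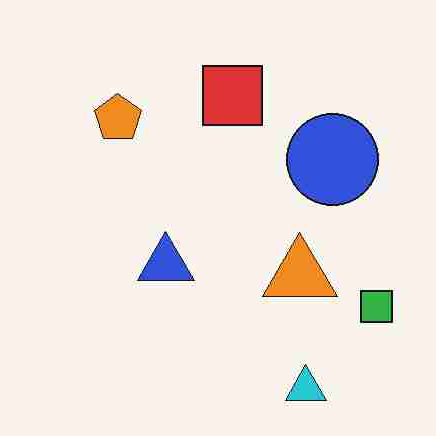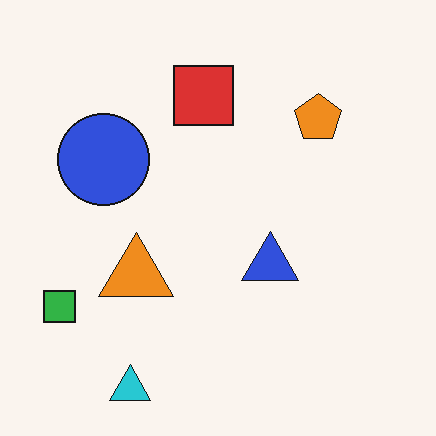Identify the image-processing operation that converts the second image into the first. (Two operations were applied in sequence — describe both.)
It was degraded with heavy JPEG compression, then flipped horizontally (left ↔ right).

Blocky 8×8 compression artifacts appear around shape edges and the flat background shows ringing — characteristic JPEG degradation. The green square is in the bottom-left of the second image and the bottom-right of the first — shapes on opposite sides of the vertical midline have swapped in a mirror flip.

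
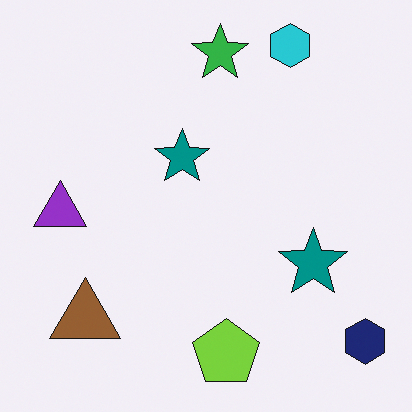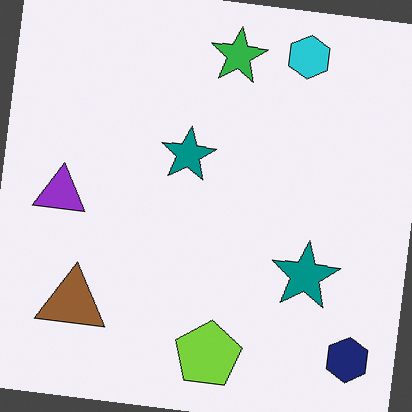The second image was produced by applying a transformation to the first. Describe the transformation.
This is the original image rotated clockwise by a small amount.

Every shape is tilted by the same angle and the image corners show triangular fill wedges — a whole-image rotation by a non-right angle.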